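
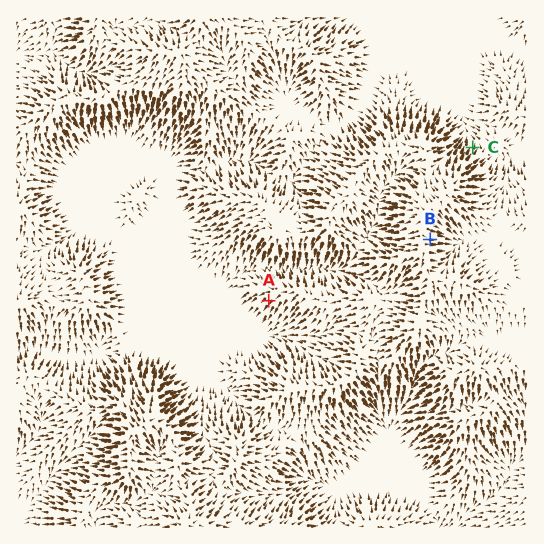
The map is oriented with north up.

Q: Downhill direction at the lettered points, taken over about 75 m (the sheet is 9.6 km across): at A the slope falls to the SW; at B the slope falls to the E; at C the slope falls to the N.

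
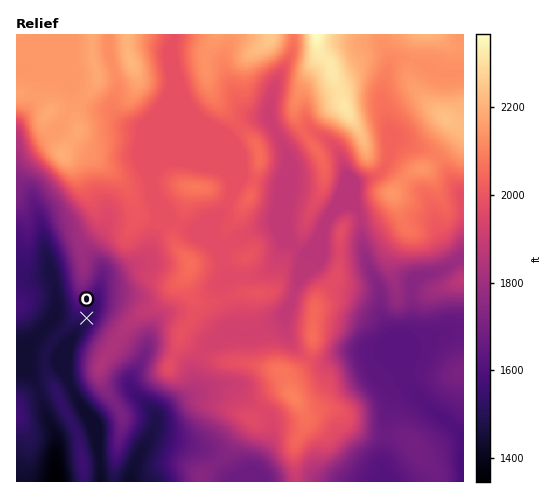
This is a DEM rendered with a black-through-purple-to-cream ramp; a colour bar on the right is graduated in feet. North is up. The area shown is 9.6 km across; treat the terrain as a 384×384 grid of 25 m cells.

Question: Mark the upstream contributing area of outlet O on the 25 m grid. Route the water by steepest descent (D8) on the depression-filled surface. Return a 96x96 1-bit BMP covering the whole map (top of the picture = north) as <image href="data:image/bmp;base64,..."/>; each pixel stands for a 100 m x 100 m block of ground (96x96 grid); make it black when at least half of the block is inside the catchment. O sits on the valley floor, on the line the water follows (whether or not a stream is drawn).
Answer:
<image width="96" height="96" href="data:image/bmp;base64,Qk2+BAAAAAAAAD4AAAAoAAAAYAAAAGAAAAABAAEAAAAAAIAEAAATCwAAEwsAAAIAAAAAAAAA////AAAAAAAAAAAAAAAAAAAAAAAAAAAAAAAAAAAAAAAAAAAAAAAAAAAAAAAAAAAAAAAAAAAAAAAAAAAAAAAAAAAAAAAAAAAAAAAAAAAAAAAAAAAAAAAAAAAAAAAAAAAAAAAAAAAAAAAAAAAAAAAAAAAAAAAAAAAAAAAAAAAAAAAAAAAAAAAAAAAAAAAAAAAAAAAAAAAAAAAAAAAAAAAAAAAAAAAAAAAAAAAAAAAAAAAAAAAAAAAAAAAAAAAAAAAAAAAAAAAAAAAAAAAAAAAAAAAAAAAAAAAAAAAAAAAAAAAAAAAAAAAAAAAAAAAAAAAAAAAAAAAAAAAAAAAAAAAAAAAAAAAAAAAAAAAAAAAAAAAAAAAAAAAAAAAAAAAAAAAAAAAAAAAAAAAAAAAAAAAAAAAAAAAAAAAAAAAAAAAAAAAAAAAAAAAAAAAAAAAAAAAAAAAAAAAAAAAAAAAAAAAAAAAAAAAAAAAAAAAAAAAAAAAAAAAAAAAAAAAAAAAAAAAAAAAAAAAAAAAAAAIAAAAAAAAAAAAAAAcAAAAAAAAAAAAAAA+AAAAAAAAAAAAAAR/AAAAAAAAAAAAAA//gAAAAAAAAAAAAA//4AAAAAAAAAAAAA//8AAAAAAAAAAAAA//+AAAAAAAAAAAAA///AAAAAAAAAAAAA///gAAAAAAAAAAAA///wAAAAAAAAAAAA///4AAAAAAAAAAAA///8AAAAAAAAAAAA///+AAAAAAAAAAAA///+AAAAAAAAAAAA///+AAAAAAAAAAAA///8AAAAAAAAAAAA///4AAAAAAAAAAAA///wAAAAAAAAAAAAf//wAAAAAAAAAAAAP//wAAAAAAAAAAAAH//gAAAAAAAAAAAAD//AAAAAAAAAAAAAD/8AAAAAAAAAAAAAD/wAAAAAAAAAAAAAH/AAAAAAAAAAAAAAH/AAAAAAAAAAAAAAP+AAAAAAAAAAAAAAP+AAAAAAAAAAAAAAf+AAAAAAAAAAAAAAf8AAAAAAAAAAAAAA/4AAAAAAAAAAAAAA/wAAAAAAAAAAAAAB/gAAAAAAAAAAAAAB/AAAAAAAAAAAAAAD+AAAAAAAAAAAAAAH8AAAAAAAAAAAAAAH4AAAAAAAAAAAAAAAAAAAAAAAAAAAAAAAAAAAAAAAAAAAAAAAAAAAAAAAAAAAAAAAAAAAAAAAAAAAAAAAAAAAAAAAAAAAAAAAAAAAAAAAAAAAAAAAAAAAAAAAAAAAAAAAAAAAAAAAAAAAAAAAAAAAAAAAAAAAAAAAAAAAAAAAAAAAAAAAAAAAAAAAAAAAAAAAAAAAAAAAAAAAAAAAAAAAAAAAAAAAAAAAAAAAAAAAAAAAAAAAAAAAAAAAAAAAAAAAAAAAAAAAAAAAAAAAAAAAAAAAAAAAAAAAAAAAAAAAAAAAAAAAAAAAAAAAAAAAAAAAAAAAAAAAAAAAAAAAAAAAAAAAAAAAAAAAAAAAAAAAAAAAAAAAAAAAAAAAAAAAAAAAAAAAAAAAAAAAAAAAAAAAAAAAAAAAAAAAAAAAAAAAAAAAAA="/>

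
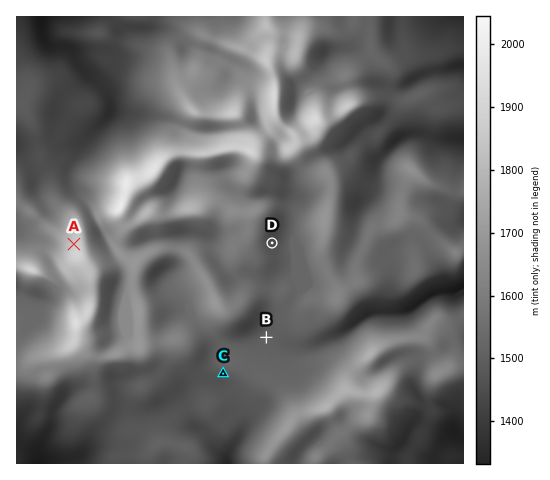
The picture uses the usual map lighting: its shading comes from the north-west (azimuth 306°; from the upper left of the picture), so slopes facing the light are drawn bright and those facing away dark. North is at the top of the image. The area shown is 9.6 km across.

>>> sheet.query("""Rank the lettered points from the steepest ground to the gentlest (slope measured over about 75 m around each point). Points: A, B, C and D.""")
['A', 'D', 'C', 'B']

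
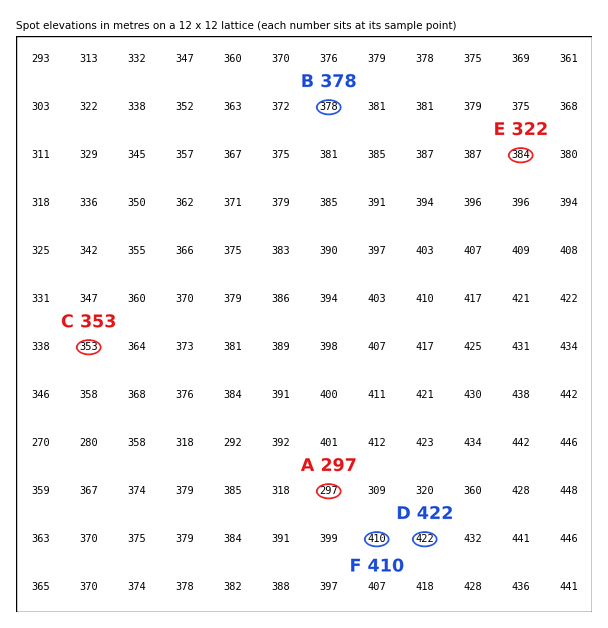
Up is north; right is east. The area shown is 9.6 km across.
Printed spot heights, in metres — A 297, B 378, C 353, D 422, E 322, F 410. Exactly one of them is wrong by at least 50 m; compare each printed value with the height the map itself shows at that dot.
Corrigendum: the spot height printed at E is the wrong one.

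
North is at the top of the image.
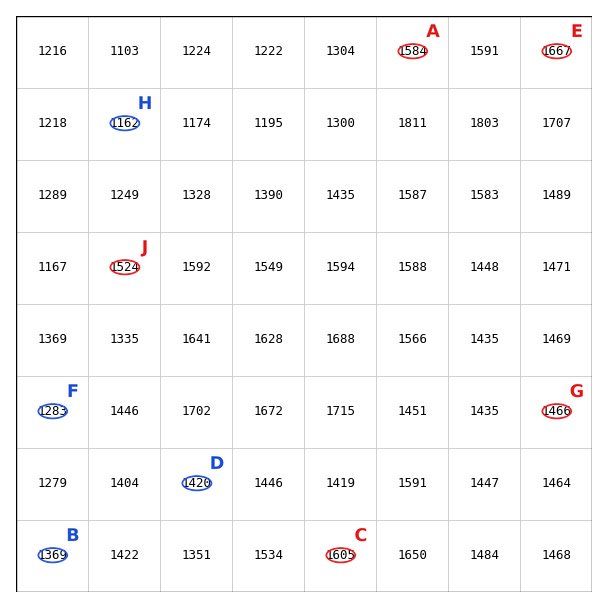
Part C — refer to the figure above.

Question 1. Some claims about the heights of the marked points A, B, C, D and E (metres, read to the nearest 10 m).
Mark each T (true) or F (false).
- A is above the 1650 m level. F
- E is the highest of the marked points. T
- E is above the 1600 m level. T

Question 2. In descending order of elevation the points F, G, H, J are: J G F H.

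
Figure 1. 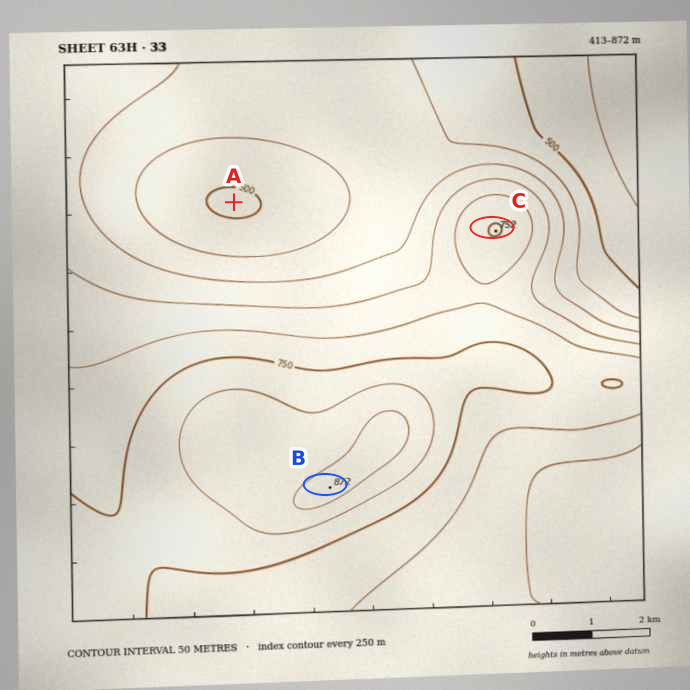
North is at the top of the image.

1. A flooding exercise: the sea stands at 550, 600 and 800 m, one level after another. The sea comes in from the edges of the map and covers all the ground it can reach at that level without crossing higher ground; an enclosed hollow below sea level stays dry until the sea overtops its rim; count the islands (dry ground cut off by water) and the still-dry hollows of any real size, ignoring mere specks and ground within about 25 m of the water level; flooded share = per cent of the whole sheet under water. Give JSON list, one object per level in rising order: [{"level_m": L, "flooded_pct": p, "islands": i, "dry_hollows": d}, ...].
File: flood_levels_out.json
[{"level_m": 550, "flooded_pct": 10, "islands": 0, "dry_hollows": 1}, {"level_m": 600, "flooded_pct": 32, "islands": 0, "dry_hollows": 0}, {"level_m": 800, "flooded_pct": 91, "islands": 1, "dry_hollows": 0}]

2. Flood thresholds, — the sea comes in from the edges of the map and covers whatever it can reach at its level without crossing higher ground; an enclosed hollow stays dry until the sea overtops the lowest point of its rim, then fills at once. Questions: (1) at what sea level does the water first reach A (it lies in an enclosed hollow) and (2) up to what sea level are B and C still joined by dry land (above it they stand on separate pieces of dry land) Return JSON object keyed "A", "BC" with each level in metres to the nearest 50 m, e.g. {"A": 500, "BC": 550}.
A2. {"A": 550, "BC": 700}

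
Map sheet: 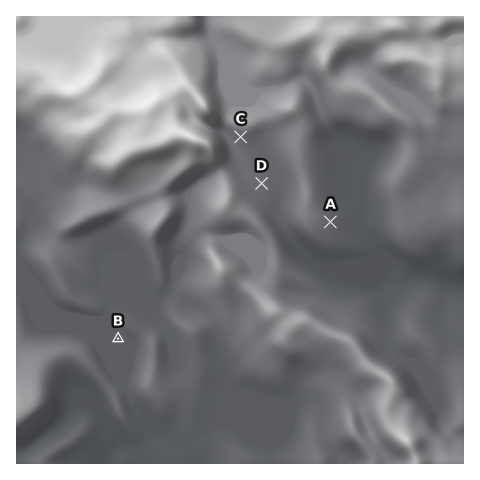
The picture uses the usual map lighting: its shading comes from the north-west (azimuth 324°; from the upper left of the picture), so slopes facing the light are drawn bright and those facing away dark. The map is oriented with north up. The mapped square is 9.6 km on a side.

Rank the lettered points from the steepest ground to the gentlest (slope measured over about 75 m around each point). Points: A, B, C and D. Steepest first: C A D B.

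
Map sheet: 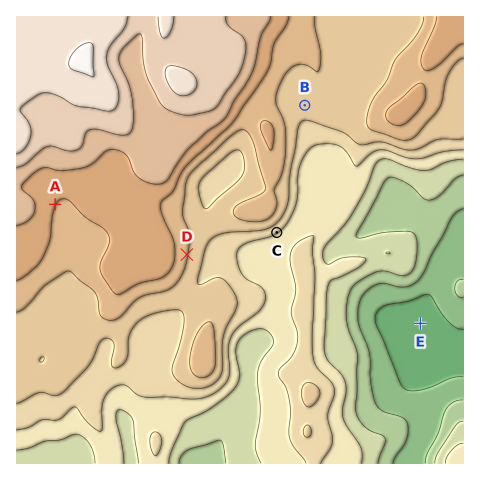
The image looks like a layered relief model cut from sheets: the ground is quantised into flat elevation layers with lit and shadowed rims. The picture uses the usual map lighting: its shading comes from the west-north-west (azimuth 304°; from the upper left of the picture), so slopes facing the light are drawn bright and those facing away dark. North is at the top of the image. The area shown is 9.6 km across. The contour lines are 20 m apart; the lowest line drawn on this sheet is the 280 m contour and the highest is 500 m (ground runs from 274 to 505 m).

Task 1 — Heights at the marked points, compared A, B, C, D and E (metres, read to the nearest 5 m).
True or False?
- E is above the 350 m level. False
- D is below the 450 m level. True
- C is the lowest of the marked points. False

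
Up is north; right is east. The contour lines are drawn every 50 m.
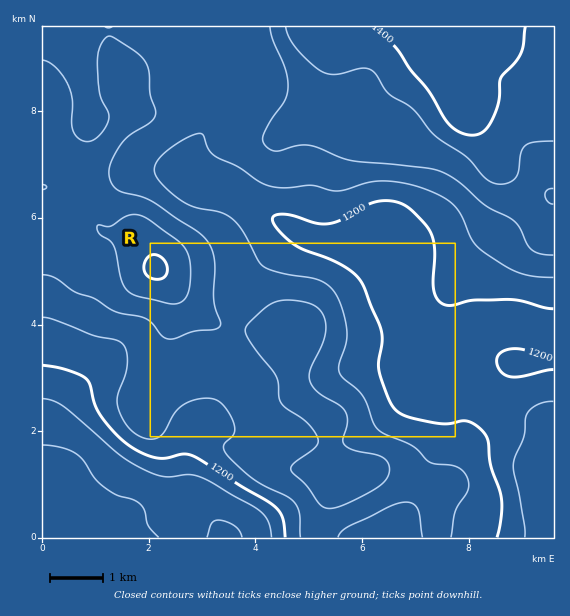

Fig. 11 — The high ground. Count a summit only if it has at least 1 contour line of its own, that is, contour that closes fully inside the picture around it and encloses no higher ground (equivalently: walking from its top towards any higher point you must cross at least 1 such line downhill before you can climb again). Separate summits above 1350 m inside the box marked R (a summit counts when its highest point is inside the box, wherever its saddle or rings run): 1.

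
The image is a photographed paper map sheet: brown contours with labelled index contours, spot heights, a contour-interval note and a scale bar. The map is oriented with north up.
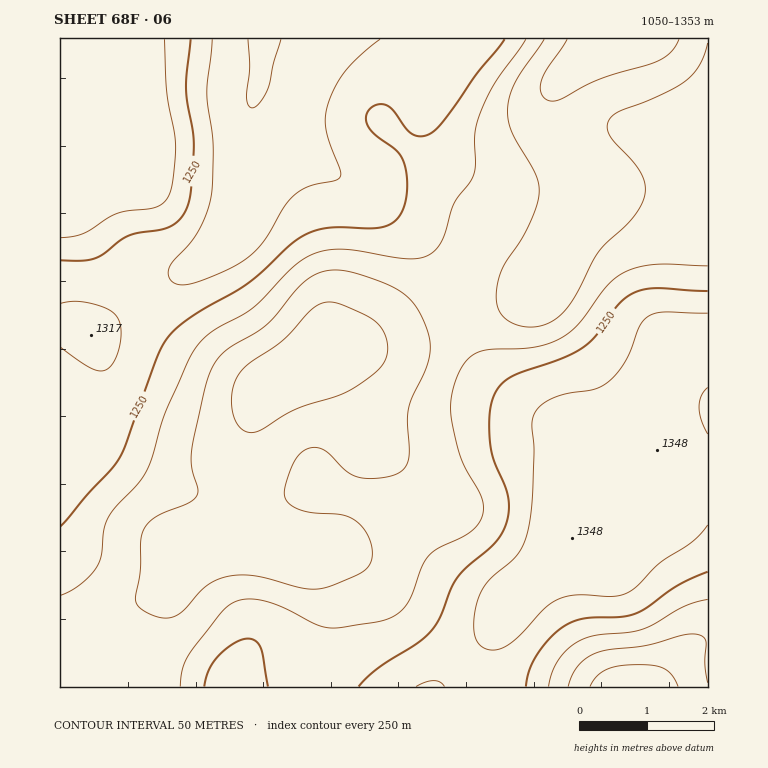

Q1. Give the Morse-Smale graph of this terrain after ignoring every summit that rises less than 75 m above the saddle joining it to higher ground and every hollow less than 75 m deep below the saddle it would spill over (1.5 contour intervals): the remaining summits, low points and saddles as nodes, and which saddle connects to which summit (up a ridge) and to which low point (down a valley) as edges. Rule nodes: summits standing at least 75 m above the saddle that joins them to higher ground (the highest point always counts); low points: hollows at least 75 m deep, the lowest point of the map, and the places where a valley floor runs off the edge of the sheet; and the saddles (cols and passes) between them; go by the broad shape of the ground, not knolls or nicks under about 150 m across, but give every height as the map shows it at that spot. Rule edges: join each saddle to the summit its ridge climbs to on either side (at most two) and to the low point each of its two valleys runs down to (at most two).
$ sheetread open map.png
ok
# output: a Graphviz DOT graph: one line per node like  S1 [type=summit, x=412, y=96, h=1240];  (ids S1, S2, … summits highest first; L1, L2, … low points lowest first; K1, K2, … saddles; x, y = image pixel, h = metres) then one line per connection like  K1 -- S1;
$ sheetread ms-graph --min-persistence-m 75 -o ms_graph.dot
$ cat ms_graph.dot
graph terrain {
  S1 [type=summit, x=263, y=43, h=1353];
  S2 [type=summit, x=655, y=450, h=1348];
  L1 [type=low, x=618, y=39, h=1050];
  L2 [type=low, x=632, y=687, h=1059];
  L3 [type=low, x=316, y=357, h=1067];
  L4 [type=low, x=125, y=100, h=1150];
  K1 [type=saddle, x=463, y=661, h=1290];
  K2 [type=saddle, x=140, y=296, h=1287];
  K3 [type=saddle, x=459, y=318, h=1176];
  K1 -- S2;
  K1 -- L2;
  K1 -- L3;
  K2 -- S1;
  K2 -- L3;
  K2 -- L4;
  K3 -- S1;
  K3 -- S2;
  K3 -- L1;
  K3 -- L3;
}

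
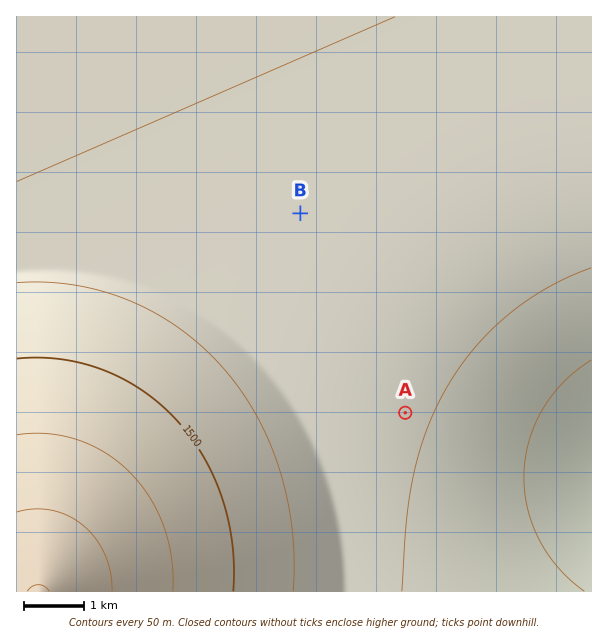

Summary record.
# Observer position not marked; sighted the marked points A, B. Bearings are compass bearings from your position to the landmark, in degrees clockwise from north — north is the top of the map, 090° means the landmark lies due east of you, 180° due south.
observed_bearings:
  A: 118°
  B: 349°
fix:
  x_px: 331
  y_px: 373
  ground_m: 1420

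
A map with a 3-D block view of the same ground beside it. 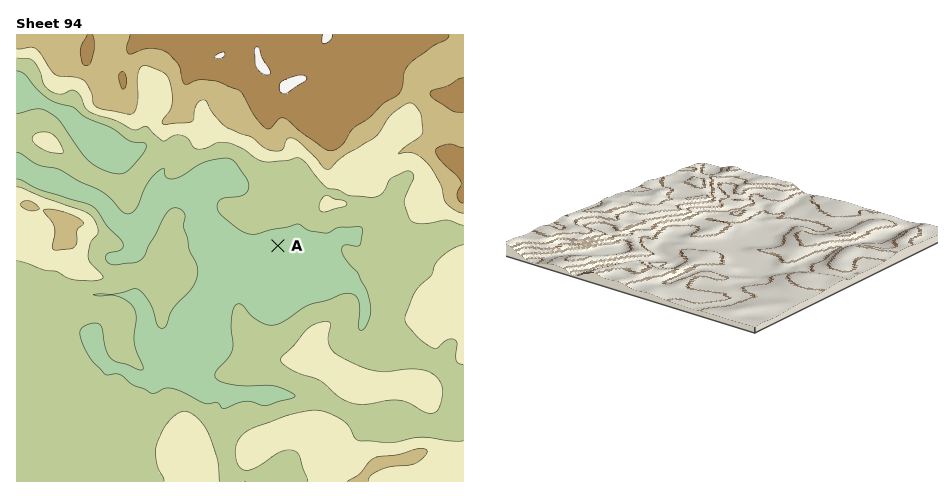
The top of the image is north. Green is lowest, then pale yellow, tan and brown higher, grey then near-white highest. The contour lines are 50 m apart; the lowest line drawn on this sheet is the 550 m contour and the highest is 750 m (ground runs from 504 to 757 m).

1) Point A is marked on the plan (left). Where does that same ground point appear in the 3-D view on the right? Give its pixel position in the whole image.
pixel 738 234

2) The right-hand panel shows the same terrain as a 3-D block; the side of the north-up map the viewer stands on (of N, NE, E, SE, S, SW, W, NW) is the SW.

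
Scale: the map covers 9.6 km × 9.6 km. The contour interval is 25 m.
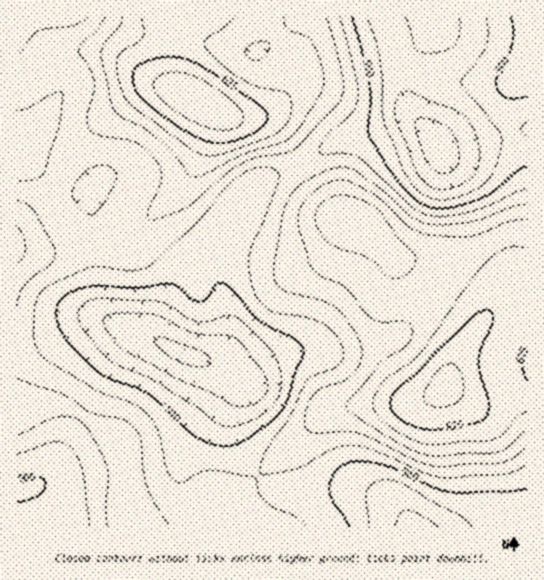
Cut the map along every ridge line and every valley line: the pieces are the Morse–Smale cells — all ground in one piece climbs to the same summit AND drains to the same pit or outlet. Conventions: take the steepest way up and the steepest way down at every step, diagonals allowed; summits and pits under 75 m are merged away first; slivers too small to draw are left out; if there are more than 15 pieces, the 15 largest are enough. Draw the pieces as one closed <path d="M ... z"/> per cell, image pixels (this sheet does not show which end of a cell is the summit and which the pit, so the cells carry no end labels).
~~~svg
<path d="M166 16l-150 1 0 392 26-5 21 1 18 8 38 26 6 24 4 47 6 18 56-1 30-18 5 2 1-6 30-28-12-18-12-29 0-19 7-20 0-9-17-13-18-8 9-2 7-8 6-12 1-9-3-25-10-32 0-15 4-15 12-25 20-28 12-10 34-14-12-27-14-16-10-4-19 0-17-4-46-24-8-9-6-33z"/><path d="M298 167l-29 10-18 13-20 28-12 25-4 15 0 15 10 32 3 25-1 9-6 12-7 8-9 2 18 8 17 13 0 9-7 20 0 19 12 29 13 17 59-56 14-11 24-4 62-2 12-4 13-8 5-5 5-19 7-13 16-24-2-7-11-11-39-27-54-54-36-18-25-28z"/><path d="M527 16l-360 0-2 7 2 43 4 16 8 9 30 16 24 10 28 2 10 4 14 16 13 26 43-25 34-8 30-12 9 0 5 3 12 11 10 15 6 0 81-20z"/><path d="M414 120l-9 0-30 12-34 8-44 26 11 19 25 28 36 18 54 54 39 27 11 11 2 7-18 27-10 29 11 9 15 6 21 0 21-9 13-10 0-252-73 18-14 1-10-15z"/><path d="M527 383l-12 9-26 11-20-3-23-13-12 9-17 7-62 2-24 4-14 11-58 57 14 11 16 4 65-3 23 6 17 8 9 8 10 17 62 0 26-11 26-1z"/><path d="M57 404l-24 1-17 5 0 117 118 1-6-26-1-29-7-32-46-32z"/><path d="M258 476l-13 11-20 20 2 4 16 17 169-1-9-16-9-8-17-8-23-6-65 3-16-4z"/><path d="M223 509l-35 18 55 0z"/><path d="M527 516l-26 1-25 10 51 1z"/>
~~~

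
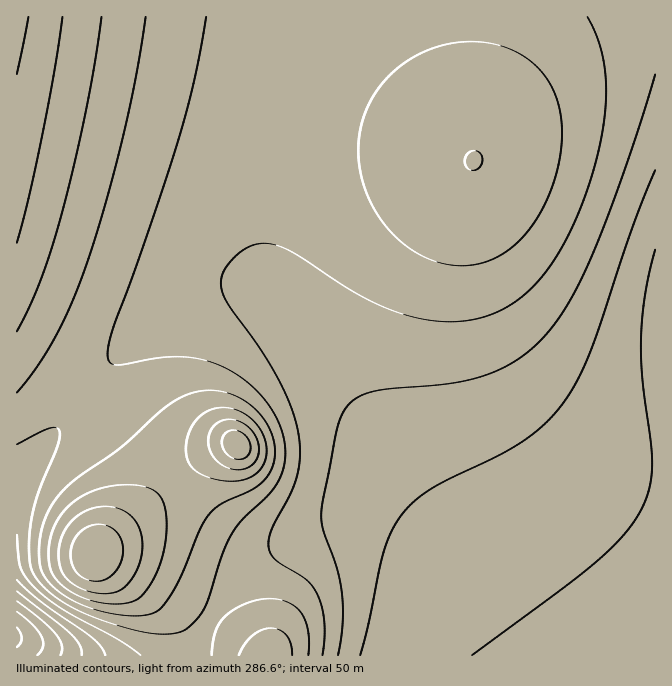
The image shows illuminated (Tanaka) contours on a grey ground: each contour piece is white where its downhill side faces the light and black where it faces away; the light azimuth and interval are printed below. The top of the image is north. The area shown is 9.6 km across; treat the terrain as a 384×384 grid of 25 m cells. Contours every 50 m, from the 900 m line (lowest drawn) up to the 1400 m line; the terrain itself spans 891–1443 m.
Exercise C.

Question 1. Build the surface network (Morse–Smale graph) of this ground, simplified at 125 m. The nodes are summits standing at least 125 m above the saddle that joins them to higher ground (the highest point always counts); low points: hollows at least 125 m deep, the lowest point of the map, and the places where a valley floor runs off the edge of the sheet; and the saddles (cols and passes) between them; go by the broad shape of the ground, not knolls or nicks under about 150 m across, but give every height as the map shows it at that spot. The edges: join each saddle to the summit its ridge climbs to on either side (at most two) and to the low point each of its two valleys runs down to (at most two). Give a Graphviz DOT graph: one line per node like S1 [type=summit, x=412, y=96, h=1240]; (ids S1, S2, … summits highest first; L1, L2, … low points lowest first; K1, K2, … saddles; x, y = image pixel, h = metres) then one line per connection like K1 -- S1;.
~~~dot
graph terrain {
  S1 [type=summit, x=95, y=554, h=1443];
  S2 [type=summit, x=237, y=445, h=1437];
  S3 [type=summit, x=17, y=17, h=1422];
  L1 [type=low, x=17, y=637, h=891];
  L2 [type=low, x=654, y=655, h=974];
  K1 [type=saddle, x=175, y=477, h=1291];
  K2 [type=saddle, x=85, y=395, h=1204];
  K3 [type=saddle, x=212, y=617, h=1196];
  K1 -- S1;
  K1 -- S2;
  K1 -- L2;
  K2 -- S1;
  K2 -- S3;
  K2 -- L1;
  K2 -- L2;
  K3 -- S1;
  K3 -- L1;
  K3 -- L2;
}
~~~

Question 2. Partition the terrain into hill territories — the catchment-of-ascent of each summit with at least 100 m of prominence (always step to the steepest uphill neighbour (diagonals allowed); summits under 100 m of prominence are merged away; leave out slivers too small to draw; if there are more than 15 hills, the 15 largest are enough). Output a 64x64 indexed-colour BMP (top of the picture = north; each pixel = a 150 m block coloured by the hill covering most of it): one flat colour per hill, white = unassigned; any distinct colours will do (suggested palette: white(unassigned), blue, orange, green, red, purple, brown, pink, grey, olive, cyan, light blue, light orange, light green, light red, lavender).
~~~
<image width="64" height="64" href="data:image/bmp;base64,Qk12CAAAAAAAAHYAAAAoAAAAQAAAAEAAAAABAAQAAAAAAAAIAAATCwAAEwsAABAAAAAAAAAA////ALR3HwAOf/8ALKAsACgn1gC9Z5QAS1aMAMJ34wB/f38AIr28AM++FwDox64AeLv/AIrfmACWmP8A1bDFABERERERERERERERERERERERERERERERETMzERERERERERERERERERERERERERERERERERERERETMzERERERERERERERERERERERERERERERERERERERERMzERERERERERERERERERERERERERERERERERERERERMzMRERERERERERERERERERERERERERERERERERERERMzMRERERERERERERERERERERERERERERERERERERERMzMREREREREREREREREREREREREREREREREREREREREzMxEREREREREREREREREREREREREREREREREREREREzMxEREREREREREREREREREREREREREREREREREREREzMxEREREREREREREREREREREREREREREREREREREREzMxEREREREREREREREREREREREREREREREREREREREzMzEREREREREREREREREREREREREREREzMREREREREzMzERERERERERERERERERERERERERERMzMzMxERERMzMzERERERERERERERERERERERERERETMzMzMzMzMzMzMzMRERERERERERERERERERERERERETMzMzMzMzMzMzMzMRERERERERERERERERERERERERETMzMzMzMzMzMzMzMRERERERERERERERERERERERERETMzMzMzMzMzMzMzMRERERERERERERERERERERERERETMzMzMzMzMzMzMzMxERERERERERERERERERERERERETMzMzMzMzMzMzMzMxERERERERERERERERIRERERERETMzMzMzMzMzMzMzMxEREREREREREREREREiERERERERMzMzMzMzMzMzMzMxERERERERERERERERESIhERERERMzMzMzMzMzMzMzMzERERERERERERERERERIiIRERERMzMzMzMzMzMzMzMzEREREREREREREREREREiIiERERMzMzMzMzMzMzMzMzERERERERERERERERERESIiIhERMzMzMzMzMzMzMzMzERERERERERERERERERERIiIiERMzMzMzMzMzMzMzMzMREREREREREREREREREREiIiIhMzMzMzMzMzMzMzMzMRERERERERERERERERERESIiIiIzMzMzMzMzMzMzMzMRERERERERERERERERERERIiIiIiMzMzMzMzMzMzMzMREREREREREREREREREREREiIiIiIjMzMzMzMzMzMzMRERERERERERERERERERERESIiIiIiIzMzMzMzMzMzMxERERERERERERERERERERERIiIiIiIiMzMzMzMzMzMxEREREREREREREREREREREREiIiIiIiIjMzMzMzMzMxERERERERERERERERERERERESIiIiIiIiIzMzMzMzMzERERERERERERERERERERERERIiIiIiIiIiMzMzMzMzEREREREREREREREREREREREREiIiIiIiIiIiMzMzMzERERERERERERERERERERERERESIiIiIiIiIiIiMzMyERERERERERERERERERERERERERIiIiIiIiIiIiIiIiIREREREREREREREREREREREREREiIiIiIiIiIiIiIiIhERERERERERERERERERERERERESIiIiIiIiIiIiIiIiERERERERERERERERERERERERERIiIiIiIiIiIiIiIiIREREREREREREREREREREREREREiIiIiIiIiIiIiIiIRERERERERERERERERERERERERESIiIiIiIiIiIiIiIhERERERERERERERERERERERERERIiIiIiIiIiIiIiIiEREREREREREREREREREREREREREiIiIiIiIiIiIiIiIRERERERERERERERERERERERERESIiIiIiIiIiIiIiIhERERERERERERERERERERERERERIiIiIiIiIiIiIiIiEREREREREREREREREREREREREREiIiIiIiIiIiIiIiIhERERERERERERERERERERERERESIiIiIiIiIiIiIiIiERERERERERERERERERERERERERIiIiIiIiIiIiIiIiIREREREREREREREREREREREREREiIiIiIiIiIiIiIiIhERERERERERERERERERERERERESIiIiIiIiIiIiIiIiERERERERERERERERERERERERERIiIiIiIiIiIiIiIiIREREREREREREREREREREREREREiIiIiIiIiIiIiIiIhERERERERERERERERERERERERESIiIiIiIiIiIiIiIiIRERERERERERERERERERERERERIiIiIiIiIiIiIiIiIhEREREREREREREREREREREREREiIiIiIiIiIiIiIiIiERERERERERERERERERERERERESIiIiIiIiIiIiIiIiIRERERERERERERERERERERERERIiIiIiIiIiIiIiIiIiEREREREREREREREREREREREREiIiIiIiIiIiIiIiIiIRERERERERERERERERERERERESIiIiIiIiIiIiIiIiIhERERERERERERERERERERERERIiIiIiIiIiIiIiIiIiIREREREREREREREREREREREREiIiIiIiIiIiIiIiIiIhERERERERERERERERERERERESIiIiIiIiIiIiIiIiIiIRERERERERERERERERERERER"/>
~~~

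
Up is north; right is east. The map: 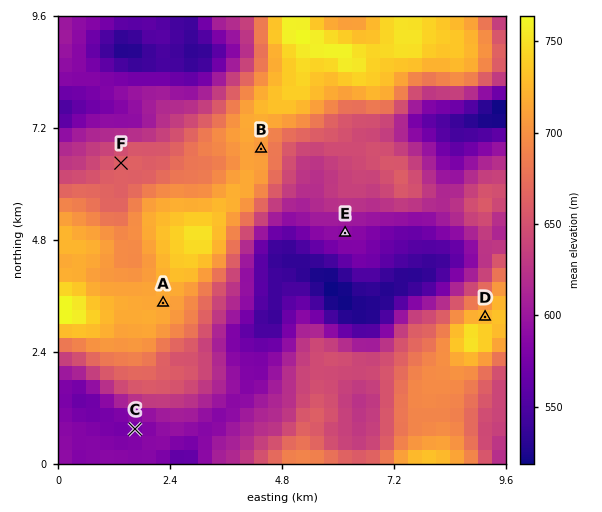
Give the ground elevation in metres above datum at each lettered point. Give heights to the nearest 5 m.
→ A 715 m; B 710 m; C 575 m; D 725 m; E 590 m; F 665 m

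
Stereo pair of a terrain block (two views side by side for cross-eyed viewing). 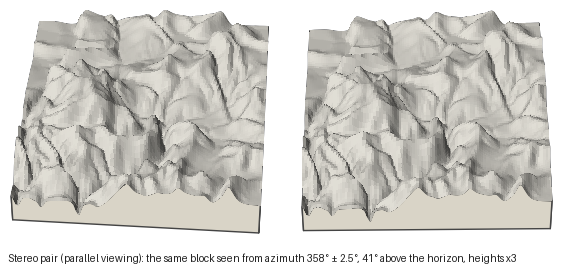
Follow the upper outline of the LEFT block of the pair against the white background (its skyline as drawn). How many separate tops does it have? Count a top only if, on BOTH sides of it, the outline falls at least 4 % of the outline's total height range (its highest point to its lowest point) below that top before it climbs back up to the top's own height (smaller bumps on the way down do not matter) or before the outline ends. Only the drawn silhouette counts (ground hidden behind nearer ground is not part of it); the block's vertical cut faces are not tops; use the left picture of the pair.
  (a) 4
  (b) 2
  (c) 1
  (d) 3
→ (b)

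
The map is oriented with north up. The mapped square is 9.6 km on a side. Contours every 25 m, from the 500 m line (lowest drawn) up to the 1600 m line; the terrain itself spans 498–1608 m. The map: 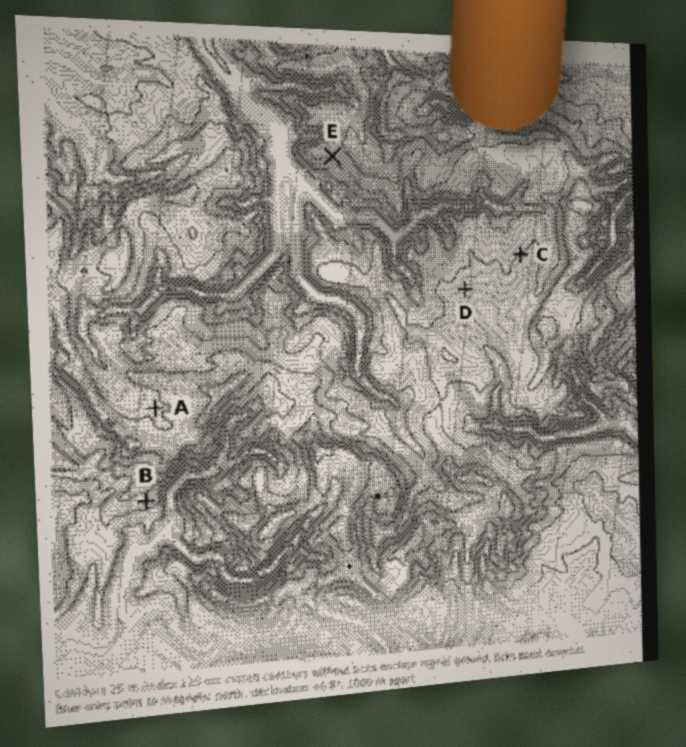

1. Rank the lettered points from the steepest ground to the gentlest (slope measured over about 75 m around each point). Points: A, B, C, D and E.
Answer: B E C D A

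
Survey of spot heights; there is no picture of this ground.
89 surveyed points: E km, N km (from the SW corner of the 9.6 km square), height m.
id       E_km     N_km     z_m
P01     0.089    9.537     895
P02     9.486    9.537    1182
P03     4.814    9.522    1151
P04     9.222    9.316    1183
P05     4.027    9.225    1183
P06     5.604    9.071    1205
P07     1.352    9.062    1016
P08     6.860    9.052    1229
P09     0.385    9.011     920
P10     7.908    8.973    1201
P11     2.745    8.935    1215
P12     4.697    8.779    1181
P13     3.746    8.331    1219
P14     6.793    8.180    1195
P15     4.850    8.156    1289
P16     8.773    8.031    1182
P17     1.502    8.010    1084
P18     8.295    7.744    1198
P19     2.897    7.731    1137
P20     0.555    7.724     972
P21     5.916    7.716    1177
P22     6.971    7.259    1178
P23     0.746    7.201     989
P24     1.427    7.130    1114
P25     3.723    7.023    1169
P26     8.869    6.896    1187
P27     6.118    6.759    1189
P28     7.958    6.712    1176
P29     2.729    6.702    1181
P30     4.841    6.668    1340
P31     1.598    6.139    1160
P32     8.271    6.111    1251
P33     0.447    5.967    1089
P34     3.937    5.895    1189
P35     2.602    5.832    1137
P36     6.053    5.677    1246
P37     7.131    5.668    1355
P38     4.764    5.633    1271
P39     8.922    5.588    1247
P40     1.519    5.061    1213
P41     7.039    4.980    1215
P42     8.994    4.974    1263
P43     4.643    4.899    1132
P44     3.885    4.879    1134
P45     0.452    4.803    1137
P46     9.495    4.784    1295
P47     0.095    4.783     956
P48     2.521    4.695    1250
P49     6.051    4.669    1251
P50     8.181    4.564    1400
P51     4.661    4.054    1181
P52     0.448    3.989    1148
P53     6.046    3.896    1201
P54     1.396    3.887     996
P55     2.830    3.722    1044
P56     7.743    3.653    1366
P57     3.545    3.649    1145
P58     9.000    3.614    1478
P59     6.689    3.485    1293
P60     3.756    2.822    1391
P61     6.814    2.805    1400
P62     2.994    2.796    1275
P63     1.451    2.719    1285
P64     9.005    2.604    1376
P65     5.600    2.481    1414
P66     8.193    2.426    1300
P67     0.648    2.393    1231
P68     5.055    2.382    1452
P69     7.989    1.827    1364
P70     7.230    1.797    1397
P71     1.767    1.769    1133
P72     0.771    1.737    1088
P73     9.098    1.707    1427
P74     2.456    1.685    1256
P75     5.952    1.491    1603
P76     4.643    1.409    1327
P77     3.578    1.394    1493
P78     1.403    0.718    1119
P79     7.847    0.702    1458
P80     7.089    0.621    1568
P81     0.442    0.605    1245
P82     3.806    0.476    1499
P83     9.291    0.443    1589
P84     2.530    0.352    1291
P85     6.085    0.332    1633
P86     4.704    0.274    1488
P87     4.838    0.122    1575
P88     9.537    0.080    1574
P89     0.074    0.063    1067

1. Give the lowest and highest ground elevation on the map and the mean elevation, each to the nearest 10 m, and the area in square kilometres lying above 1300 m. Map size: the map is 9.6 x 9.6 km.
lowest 880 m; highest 1640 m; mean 1250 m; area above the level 27.3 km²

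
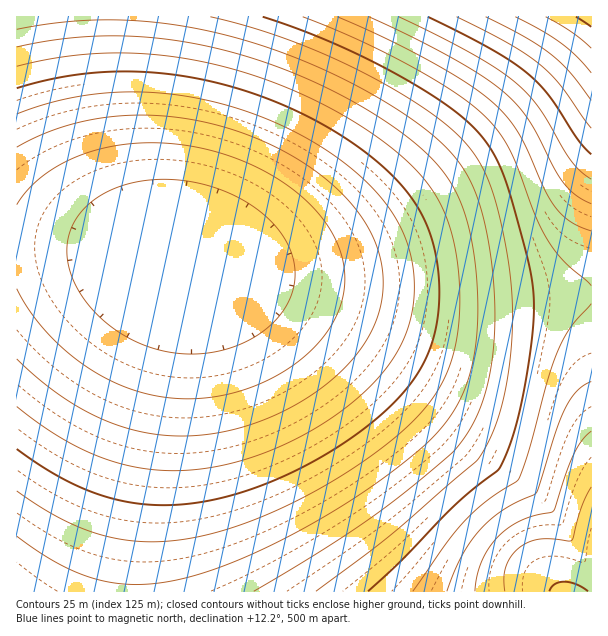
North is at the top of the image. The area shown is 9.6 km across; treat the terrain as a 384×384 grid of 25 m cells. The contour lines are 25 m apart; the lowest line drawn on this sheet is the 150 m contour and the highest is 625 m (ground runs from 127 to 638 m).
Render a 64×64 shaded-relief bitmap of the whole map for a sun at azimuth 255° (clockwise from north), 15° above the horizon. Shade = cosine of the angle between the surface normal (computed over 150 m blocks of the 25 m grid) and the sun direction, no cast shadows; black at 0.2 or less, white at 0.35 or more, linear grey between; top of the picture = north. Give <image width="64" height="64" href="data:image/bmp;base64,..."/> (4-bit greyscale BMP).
<image width="64" height="64" href="data:image/bmp;base64,Qk12CAAAAAAAAHYAAAAoAAAAQAAAAEAAAAABAAQAAAAAAAAIAAATCwAAEwsAABAAAAAAAAAAAAAAABEREQAiIiIAMzMzAERERABVVVUAZmZmAHd3dwCIiIgAmZmZAKqqqgC7u7sAzMzMAN3d3QDu7u4A////ADRERERFVVVVZmZmZnd3d3d3iIiIiImZqqu7uqqYh2VEM0RERERVVVVWZmZmd3d3d3d4iIiIiZmqu7u6qZh2ZUQzNERERFVVVVZmZmZnd3d3d3iIiIiJmaq7u7qph3ZURTMzRERERVVVVWZmZmd3d3d3eIiIiImZqru7uqmHZVRXMzNEREREVVVVVmZmZnd3d3d3iIiIiZmqu7u6mHZlRHkzMzRERERVVVVWZmZmd3d3d3eIiIiJmaq7u6qYdlRGmjMzM0REREVVVVVmZmZnd3d3d4iIiImZqqu6qph2VFiqMzMzRERERVVVVWZmZmd3d3d3iIiIiZmaqqqpmHZVeqozMzM0REREVVVVVmZmZnd3d3d4iIiImZqqqpmIdlabqjMzMzRERERVVVVWZmZmd3d3d3iIiIiZmZqpmYd2ebuqMzMzM0REREVVVVZmZmZ3d3d3eIiIiJmZmZmYh3ebu6ozMzMzRERERVVVVWZmZnd3d3d4iIiIiZmZmZiIiru7qTMzMzM0REREVVVVZmZmd3d3d3iIiIiJmZmZmIm7y7upMzMzMzRERERVVVVmZmZnd3d3eIiIiIiZmZmZq8zMuqkzMzMzNERERFVVVWZmZmd3d3eIiIiIiImZmau7zMy6mTMzMzMzREREVVVVZmZmZ3d3d4iIiIiImZmqq7zMzLqZMzMzMzNERERVVVVmZmZnd3d3iIiIiImZmqq7zMzLupgjMzMzM0REREVVVVZmZmd3d3eIiIiImZmaq7vMzMu6mCMzMzMzRERERVVVVmZmZ3d3eIiIiIiZmaqrvMzMy6qIIzMzMzNERERFVVVWZmZ3d3d4iIiIiZmZqrvMzMzLqYgjMzMzM0REREVVVWZmZnd3d3iIiIiZmZqqu8zN3MuphyMzMzMzRERERVVVZmZmd3d3iIiIiJmZqqu8zN3cy6mHIzMzMzNERERFVVVmZmZ3d3eIiIiJmZmqq7zN3dzLqYczMzMzM0RERFVVVWZmZnd3eIiIiJmZmqq7zN3d3LqYdzMzMzMzREREVVVVZmZnd3d4iIiImZmaq7vM3d3cuph3MzMzMzNERERVVVVmZmd3d3iIiImZmaqrvM3d3dy6mHczMzMzM0RERFVVVmZmZ3d3iIiImZmZqru8zd3d3LqYdzMzMzM0REREVVVWZmZ3d3eIiIiZmZqqu8zd3t3Muph2MzMzMzREREVVVVZmZnd3eIiIiZmZqqq7zN3u3cy5iHYzMzMzRERERVVVZmZnd3d4iIiZmZmqq7zN3u7ty6mHdjMzMzNERERVVVVmZmd3d4iIiJmZmqqrvM3e7u3LqYd3MzMzNERERFVVVmZmZ3d3iIiJmZmaqru83e7u7cuph3czMzM0REREVVVWZmZ3d3iIiJmZmaqqu8zd7u7ty6mHdzMzM0REREVVVWZmZnd3eIiImZmaqqu7zN3u7u3LqYd3MzM0REREVVVVZmZnd3eIiImZmZqqq7vM3u7u7cupiHczM0RERERVVVZmZnd3eIiImZmZqqqrvM3e7u7ty6mIdzM0RERERVVVVmZmd3d4iIiZmZqqqru8zd7u/u3cupiHM0RERERVVVVmZmd3d4iIiZmZmqqqu7zN3u7+7ty6mIg0RERERFVVVWZmZ3d4iIiZmZmqqqu7zM3e7//u3LqZiERERERFVVVWZmZ3d3iIiJmZmqqqu7vMzd7v/+7cu6mYRERERFVVVWZmZ3d3iIiJmZmqqqq7u8zN3u//7t3LqplERERFVVVWZmZnd3iIiJmZmqqqq7u7zN3e7//+7cu6mURERFVVVVZmZnd3eIiImZmaqqq7u7zM3d7v//7t3LuqRERFVVVVZmZnd3eIiImZmaqqq7u7vMzd3u7//+7cy6pERFVVVVZmZnd3eIiImZmaqqqru7vMzN3e7v//7t3Lu0RFVVVVZmZmd3d4iImZmaqqqru7u8zM3d7u///+7dy7RFVVVVZmZmd3d4iIiZmZqqqru7u8zMzd3u7v//7u3MxVVVVVZmZmd3d4iIiZmZqqqru7u8zMzN3d7u///+7dzFVVVVZmZmd3d4iIiZmZqqqru7u8zMzM3d3u7v//7u3cVVVVZmZmd3d3iIiZmZqqqru7u7zMzM3d3e7u///+7t1VVVZmZmZ3d3iIiJmZqqqqu7u7zMzMzd3d7u7v///u7VVVZmZmZ3d3iIiJmZmqqqu7u7zMzMzd3d3e7u7//+7uVVZmZmZ3d3iIiJmZmqqqu7u7zMzMzN3d3d7u7u///u5VZmZmZ3d3iIiJmZmqqqu7u7zMzMzN3d3d3e7u7//+7lZmZmZ3d3eIiJmZmqqqu7u7zMzMzN3d3d3d7u7u//7uZmZmZ3d3eIiImZmaqqq7u7zMzMzN3d3d3d3e7u7u7u5mZmZ3d3eIiImZmaqqq7u7zMzMzN3d3d3d3d7u7u7u7mZmZnd3eIiImZmaqqq7u7vMzMzN3d3d3d3d3e7u7u7uZmZnd3eIiImZmaqqq7u7vMzMzN3d3d3d3d3d3e7u7u5mZnd3d4iIiZmZqqqru7vMzMzN3d3d3d3d3d3d3d7u7mZnd3d4iIiZmZqqqru7vMzMzM3d3d3d3d3d3d3d3d3dZnd3d4iIiZmZqqqru7u8zMzM3d3d3d3d3d3d3d3d3d1md3d4iIiJmZmqqqu7u8zMzM3d3d3d3d3d3d3d3d3d3Wd3d3iIiJmZmqqqu7u7zMzMzd3d3d3d3d3d3d3d3d3d"/>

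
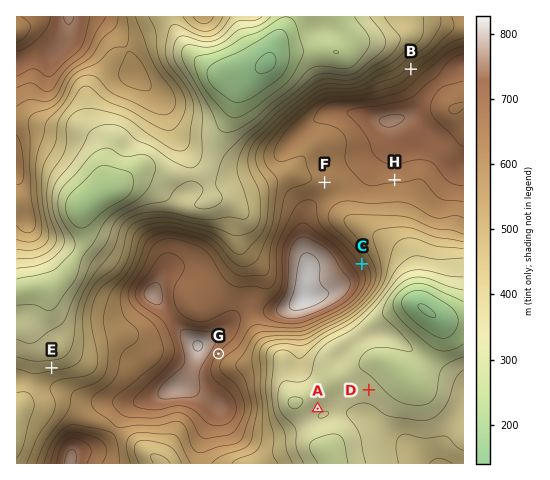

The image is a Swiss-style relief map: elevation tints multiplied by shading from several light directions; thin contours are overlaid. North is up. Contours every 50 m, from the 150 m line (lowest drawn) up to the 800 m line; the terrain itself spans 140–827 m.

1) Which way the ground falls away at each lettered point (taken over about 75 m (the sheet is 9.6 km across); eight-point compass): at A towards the NW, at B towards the NW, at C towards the NE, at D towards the NE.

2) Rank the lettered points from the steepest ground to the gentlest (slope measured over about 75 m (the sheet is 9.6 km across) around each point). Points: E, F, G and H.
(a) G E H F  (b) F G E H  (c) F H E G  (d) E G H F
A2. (a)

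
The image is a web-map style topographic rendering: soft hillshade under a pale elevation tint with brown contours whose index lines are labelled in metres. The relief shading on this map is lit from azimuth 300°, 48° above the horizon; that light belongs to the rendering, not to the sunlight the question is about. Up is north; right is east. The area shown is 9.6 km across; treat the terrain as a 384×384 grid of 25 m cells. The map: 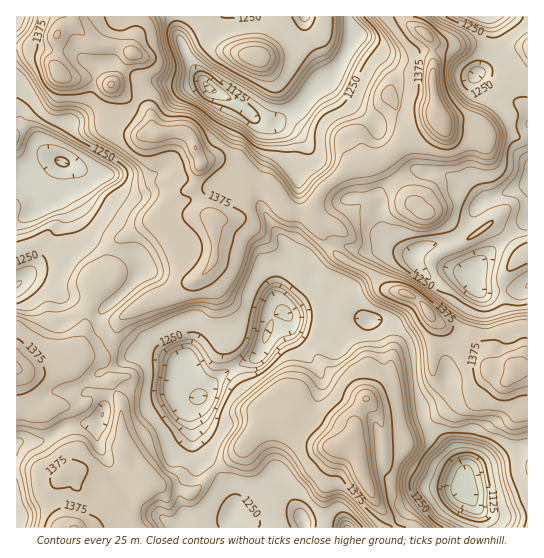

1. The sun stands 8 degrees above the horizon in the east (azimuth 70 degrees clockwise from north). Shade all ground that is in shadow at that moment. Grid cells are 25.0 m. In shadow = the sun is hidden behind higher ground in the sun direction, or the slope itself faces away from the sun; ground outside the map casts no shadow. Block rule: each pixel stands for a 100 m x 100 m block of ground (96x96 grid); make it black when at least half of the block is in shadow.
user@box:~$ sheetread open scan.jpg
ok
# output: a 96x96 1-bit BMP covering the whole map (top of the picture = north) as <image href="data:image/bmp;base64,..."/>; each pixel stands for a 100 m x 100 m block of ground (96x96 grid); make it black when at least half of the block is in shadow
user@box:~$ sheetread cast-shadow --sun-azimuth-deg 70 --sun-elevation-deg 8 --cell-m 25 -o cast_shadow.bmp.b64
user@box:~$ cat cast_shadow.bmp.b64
<image width="96" height="96" href="data:image/bmp;base64,Qk2+BAAAAAAAAD4AAAAoAAAAYAAAAGAAAAABAAEAAAAAAIAEAAATCwAAEwsAAAIAAAAAAAAA////AAAAAAD+AAAAAAAP//AAAP74AAAAAAAf//AAA/74AAAAAAAf//gAD//4AAAQAAAf//AAH/74AAAQAAA//+AAP/7wAAAAAAA//+AAf/7wAAAAAAB//8AAf/zwAAAAAAD//8AA//zgAAAAAAH//4AAf/jgAAAAAAP/f4AAf/jgAAAAAMP+fwAAf/ngAAAAB8P//wAAf/nAAAAAH8H/9gAAf/gAAEAAH4D/4AAAf/AAAMAAH4D/wAAAf/AAAcAAD4AjwAAAf+AAAcAAD8ABwAAAf8AgAeAAH8AAQAAAE/hgAeAAf+AA4AAAAfgAAeAAf/AAcAABwvgAAeAAf/AAMAAHhngAAeAAf/AAAAAPABAAAOAAf+AAAAAPAAAAAOAAPmAADwAfAAAAAAAAPxAABwAeAAAAAAAAHwgAAwA+AeAAAAAADwAAMAA8AeAAAAAABwAAMAA8F4AAAAAAMAAAAAB8PwAAAAAA+AAAAAB8NwAAAAAB+AcAAAB8JgAAAAAD+AeAAAB8AAAAAAAD+AOAAAB8AAAAAAAB8AHAAAB8AAAAAAAA8ACAAAD4AAAAAAAAAAAcAD/4AAAAAAAAAAB+AH/4AAAAAAAAAAB+AP/8AAAAAAAAAAB+AP/8AAAAAAAAAAD/B//4AAAAAAAAMAD/D//4AAAAAAAAeAH+D//wAAAAAAAAEAH+D//gAAAAAAAAAAH8D/+AAcAAMAAAAAH4D/gAA8AAMAAAAADwH+AAB8AAMAAwAAAAf+AAB8AAMAD4AAAB/8AAA+AAAAH4AAAD/wAIA+AAAAH4AAAH/AAIAeAAAAH4AAAH8AAAAPAAAAPwAAAP4AAAAHAAAAPwEAA/wAAAAAAAAAPgMAA/gAAAAAAAAAPAMAB/gAAAAAAAAAOAMAB/AAHgAAAAAAcAAAD+AAfwAAAAAAcAAAHgAAfwAAAAAAIAAAPAAA/AAAAAAAAAAAOAAA8AAAAAAAAAAAMAAA8AAAAAAwDAAAAAAAYAAAAABQfAAAAGAAAAAAAAP5/AAAAHAAAAAAAA//+AAAADgAAAAAAD//+BgAABAAAAAAAP//+HwAAB4AAAAAAP//8HwAAB8AAAAgAf//8PwAAB+AACBwA///4PwAAB+AACBwA///4PgAAD+AAAAAA///4HgAAD8AA/AAA///4AAAAD8AD/gAAf/x4AAAAH8A//AAA//gYAAAAfMB/+AAAe/gAAAAAPAB/+AAD4/gAAAAAHAA/8AAD+/gEAAAwDgAf8AAD/fAAAAPwBgeH8AAD/EAAAA/+AA/H8AAD+D8AAH/+ACfH8AAD/D8AAf/8APfH8AAD/h4AA//4APvH8AAD/AYAB//wAPnH8AAD+AAAB//wAHzn8AQD+AAAB//wAPwD8A4D+AAAB//gAP4B8AYH8AHgB/+AAH/88AAfYADgB/8AAH/+YAA/8AAAD9wAAD//4AA/+AAAD4AAAD//8AAf+AAADwAAAD//4AAH+AAAHwAAAD//wAAD+AAADgAAAD//gAAD+AAADAAAAB/yAAAB+AAAAAAADA/gAAAA="/>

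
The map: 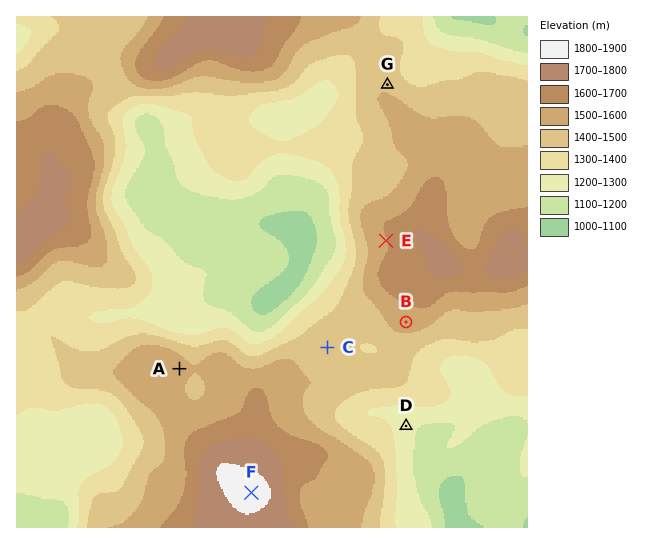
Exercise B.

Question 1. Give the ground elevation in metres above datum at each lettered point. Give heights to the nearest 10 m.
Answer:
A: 1550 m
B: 1550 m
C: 1420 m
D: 1240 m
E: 1600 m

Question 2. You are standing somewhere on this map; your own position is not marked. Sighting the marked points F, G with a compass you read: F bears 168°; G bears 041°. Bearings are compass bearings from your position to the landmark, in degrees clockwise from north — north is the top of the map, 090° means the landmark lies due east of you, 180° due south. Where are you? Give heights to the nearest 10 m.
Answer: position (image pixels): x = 208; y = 291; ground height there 1190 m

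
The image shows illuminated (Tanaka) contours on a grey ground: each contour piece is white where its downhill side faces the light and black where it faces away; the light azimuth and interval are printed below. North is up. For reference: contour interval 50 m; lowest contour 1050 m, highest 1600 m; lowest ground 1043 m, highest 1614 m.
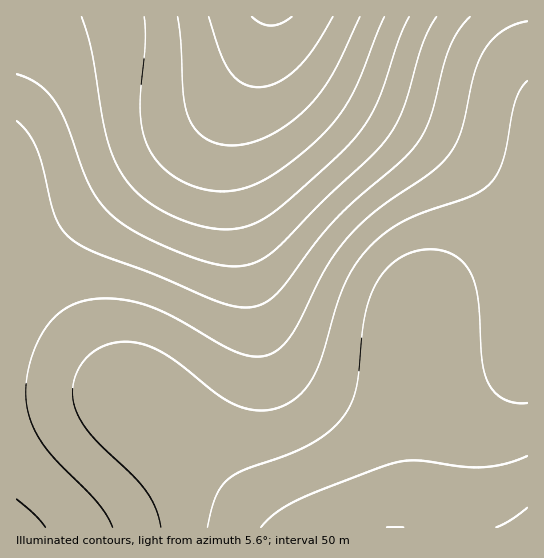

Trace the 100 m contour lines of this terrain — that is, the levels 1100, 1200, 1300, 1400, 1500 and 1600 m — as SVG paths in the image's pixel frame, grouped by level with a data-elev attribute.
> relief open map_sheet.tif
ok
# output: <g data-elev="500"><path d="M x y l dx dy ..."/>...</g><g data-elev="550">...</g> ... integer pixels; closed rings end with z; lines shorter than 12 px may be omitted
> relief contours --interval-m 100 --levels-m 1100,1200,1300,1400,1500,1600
<g data-elev="1100"><path d="M333 17l-19 31-17 21-20 14-10 3-9 1-8-1-8-3-12-12-10-18-11-36"/></g><g data-elev="1200"><path d="M384 17l-30 74-12 20-15 19-28 25-30 22-24 11-23 3-23-3-22-10-18-14-12-19-5-16-2-20 5-66-1-26"/></g><g data-elev="1300"><path d="M436 17l-7 13-7 15-20 67-8 15-9 14-14 15-46 43-50 51-16 11-17 5-24-1-33-11-44-19-27-18-13-14-11-17-24-63-11-21-8-10-8-7-10-6-12-5"/></g><g data-elev="1400"><path d="M527 21l-13 4-12 6-11 10-7 10-10 24-13 56-6 14-6 10-19 18-56 39-26 25-23 32-32 64-8 11-10 8-8 3-8 2-18-3-18-8-61-35-20-7-20-5-23 0-20 3-16 8-13 12-13 21-9 26-2 25 3 23 7 16 9 14 13 15 39 40 10 13 6 12"/></g><g data-elev="1500"><path d="M527 403l-12 0-12-4-9-7-7-11-5-22-5-66-4-16-7-11-11-10-14-6-16 0-16 3-12 7-10 9-9 11-7 14-8 29-7 66-5 14-8 14-14 15-20 13-23 10-42 15-15 9-7 7-6 11-9 30"/></g><g data-elev="1600"><path d="M403 527l-16 0"/><path d="M527 508l-16 12-15 7"/></g>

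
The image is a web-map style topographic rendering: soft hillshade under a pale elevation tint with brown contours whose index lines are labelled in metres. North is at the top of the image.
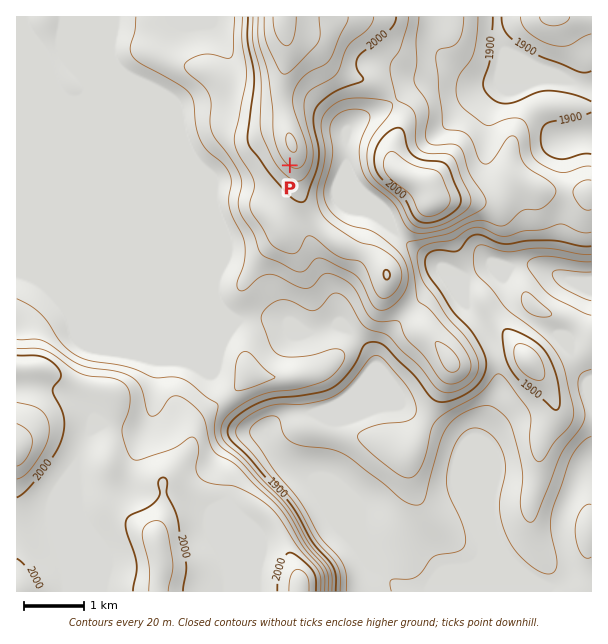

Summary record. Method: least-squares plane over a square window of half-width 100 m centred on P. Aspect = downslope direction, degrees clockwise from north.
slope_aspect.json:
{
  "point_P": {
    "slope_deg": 6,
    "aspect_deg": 213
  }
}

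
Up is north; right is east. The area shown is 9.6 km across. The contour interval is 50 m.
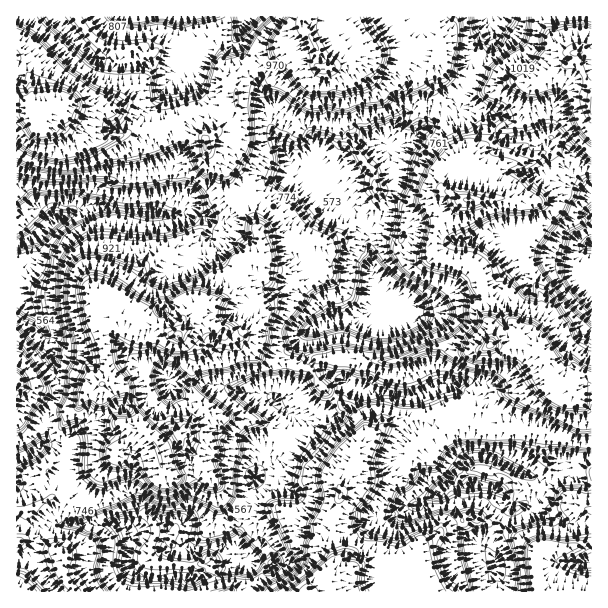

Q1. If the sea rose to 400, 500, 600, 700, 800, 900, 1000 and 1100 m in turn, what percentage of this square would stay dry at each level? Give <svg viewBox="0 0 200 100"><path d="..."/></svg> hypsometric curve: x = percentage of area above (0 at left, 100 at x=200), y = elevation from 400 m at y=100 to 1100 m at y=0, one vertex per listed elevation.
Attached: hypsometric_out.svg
<svg viewBox="0 0 200 100"><path d="M191 100l-6-14-32-15-10-14-51-14-14-14-44-15-8-14"/></svg>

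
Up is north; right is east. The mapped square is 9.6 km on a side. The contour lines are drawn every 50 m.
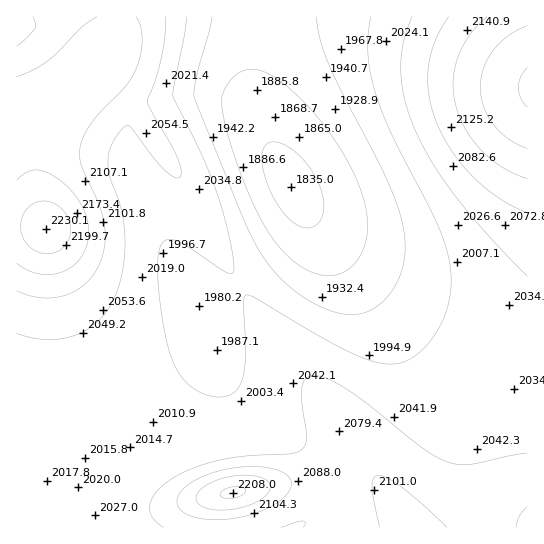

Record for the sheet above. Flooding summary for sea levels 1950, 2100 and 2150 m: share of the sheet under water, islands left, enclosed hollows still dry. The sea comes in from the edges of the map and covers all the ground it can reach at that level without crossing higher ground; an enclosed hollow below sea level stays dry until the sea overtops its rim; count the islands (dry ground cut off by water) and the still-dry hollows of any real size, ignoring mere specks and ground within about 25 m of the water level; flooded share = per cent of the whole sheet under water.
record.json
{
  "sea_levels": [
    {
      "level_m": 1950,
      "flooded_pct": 16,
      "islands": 0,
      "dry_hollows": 0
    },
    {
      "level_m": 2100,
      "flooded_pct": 83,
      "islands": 1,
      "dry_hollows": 0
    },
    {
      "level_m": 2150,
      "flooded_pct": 93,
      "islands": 1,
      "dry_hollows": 0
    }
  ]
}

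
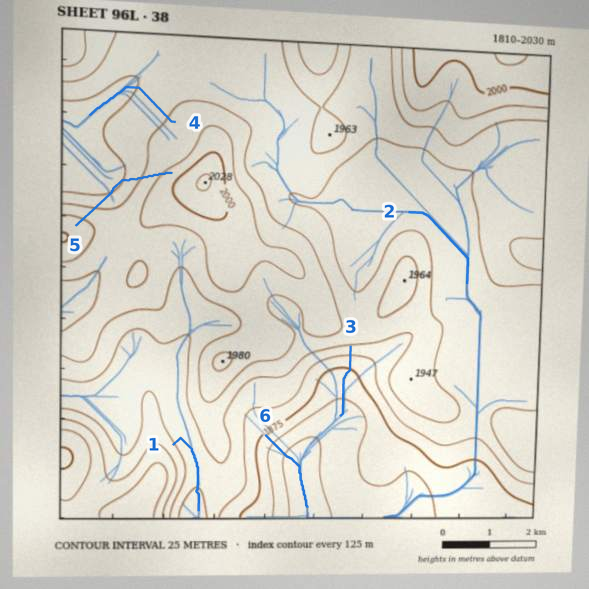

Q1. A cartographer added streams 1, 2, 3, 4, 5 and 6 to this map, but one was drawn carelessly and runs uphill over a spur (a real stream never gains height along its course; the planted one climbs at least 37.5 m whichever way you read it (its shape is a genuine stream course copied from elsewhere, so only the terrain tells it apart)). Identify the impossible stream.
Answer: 5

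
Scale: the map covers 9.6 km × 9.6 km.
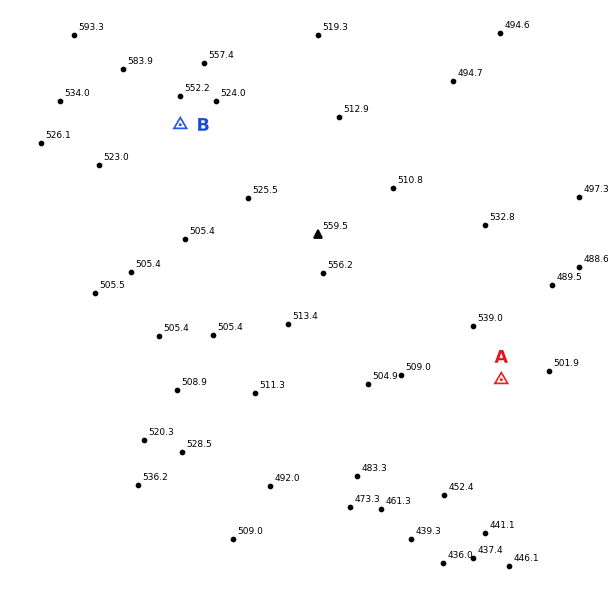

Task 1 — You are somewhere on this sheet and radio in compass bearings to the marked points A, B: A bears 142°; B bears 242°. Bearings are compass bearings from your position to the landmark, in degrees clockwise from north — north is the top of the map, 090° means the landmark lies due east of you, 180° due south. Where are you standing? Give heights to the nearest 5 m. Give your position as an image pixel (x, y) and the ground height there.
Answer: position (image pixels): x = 266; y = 79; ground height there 535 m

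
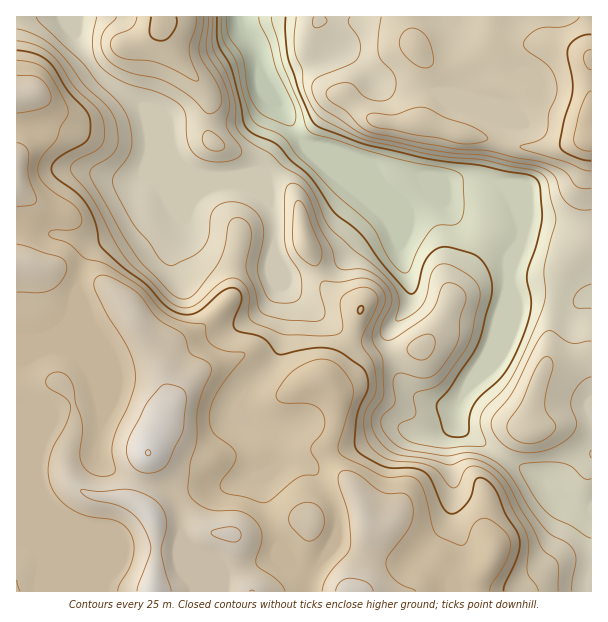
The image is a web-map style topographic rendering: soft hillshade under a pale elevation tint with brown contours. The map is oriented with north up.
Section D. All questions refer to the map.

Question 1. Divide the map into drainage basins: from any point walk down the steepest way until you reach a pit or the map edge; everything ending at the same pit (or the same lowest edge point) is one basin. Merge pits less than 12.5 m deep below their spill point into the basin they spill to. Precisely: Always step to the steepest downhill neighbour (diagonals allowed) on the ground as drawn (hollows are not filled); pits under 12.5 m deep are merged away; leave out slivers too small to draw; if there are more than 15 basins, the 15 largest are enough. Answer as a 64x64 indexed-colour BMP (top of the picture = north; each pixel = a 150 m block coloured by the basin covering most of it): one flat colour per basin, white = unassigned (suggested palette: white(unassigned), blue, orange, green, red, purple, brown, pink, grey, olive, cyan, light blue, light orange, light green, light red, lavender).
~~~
<image width="64" height="64" href="data:image/bmp;base64,Qk12CAAAAAAAAHYAAAAoAAAAQAAAAEAAAAABAAQAAAAAAAAIAAATCwAAEwsAABAAAAAAAAAA////ALR3HwAOf/8ALKAsACgn1gC9Z5QAS1aMAMJ34wB/f38AIr28AM++FwDox64AeLv/AIrfmACWmP8A1bDFABEREREREREREREREREREREREREREREREREREiIREREREREREREREREREREREREREREREREREREREREiIiIRERERERERERERERERERERERERERERERERERERESIiIiEREREREREREREREREREREREREREREREREREREREiIiIiIiERERERERERERERERERERERERERERERERERESIiIiIiIRERERERERERERERERERERERERERERERERERIiIiIiIhERERERERERERERERERERERERERERERERERIiIiIiIiEREREREREREREREREREREREREREREREREREiIiIiIiIRERERERERERERERERERERERERERERERERESIiIiIiIhERERERERERERERERERERERERERERERERERIiIiIiIiEREREREREREREREREREREREREREREREREREiIiIiIiIRERERERERERERERERERERERERERERERERESIiIiIiIhERERERERERERERERERERERERERERERERERIiIiIiIiERERERERERERERERERERERERERERERERERESIiIiIiIREREREREREREREREREREREREREREREREREREiIiIiIhERERERERERERERERERERERERERERERERERESIiIiIiEREREREREREREREREREREREREREREREREREREiIiIiIRERERERERERERERERERERERERERERERERERERIiIiIhERERERERERERERERERERERERERERERERERERERESIiERERERERERERERERERERERERERERERERERERERERERERERERERERERERERERERERERERERERERERERERERERERERERERERERERERERERERERERERERERERERERERERERERERERERERERERERERERERERERERERERERERERERERERERERERERERERERERERERERERERERERERERERERERERERERERERERERERERERERERERERERERERERERERERERERERERERERERERERERERERERERERERERERERERERERERERERERERERERERERERERERERERERERERERERERERERERERERERERERERERERERERERERERERERERERERERERERERERERERERERERERERERERERERERERERERERERERERERERERERERERERERERERERERERERERERERERERERERERERERERERERERERERERERERERERERERERERERERERERERERERERERERERERERERERERERERERERERERERERERERERERERERERERERERERERERERERERERERERERERERERERERERERERERERERERERERERERERERERERERERERERERERERERERERERERERERERERERERERERERERERERERERERERERERERERERERERERERERERERERERERERERERERERERERERERERERERERERERERERERERERERERERERERERERERERERERERERERERERERERERERERERERERERERERERERERERERERERERERERERERERERERERERERERERERERERERERERERERERERERERERERERERERERERERERERERERERERERERERERERERERERERERERERERERERERERERERERERERERERERERERERERERERERERERERERERERERERERERERERERERERERERERERERERERERERERERERERERERERERERERERERERERERERERERERERERERERERERERERERERERERERERERERERERERERERERERERERERERERERERERERERERERERERERERERERERERERERERERERERERERERERERERERERERERERERERERERERERERERERERERERERERERERERERERERERERERERERERERERERERERERERERERERERERERERERERERERERERERERERERERERERERERERERERERERERERERERERERERERERERERERERERERERERERERERERERERERERERERERERERERERERERERERERERERERERERERERERERERERERERERERERERERERERERERERERERERERERERERERERERERERERERERERERERERERERERERERERERERERERERERERERERERERERERERERERERERERERERERERERERERERERERERERERERERERMzMREREREREREREREREREREREREREREREREREREREREzMzMRERERERERERERERERERERERERERERERERERERETMzMzERERERERERERERERERERERERERERERERERERERMzMzMzEREREREREREREREREREREREREREREREREREREzMzMzMxERERERERERERERERERERERERERERERERERETMzMzMzMxERERERERERERERERERERERERERERERERERMzMzMzMzMxEREREREREREREREREREREREREREREREREzMzMzMzMzMxERERERERERERERERERERERERERERERETMzMzMzMzMzERERERERERERERERERERERERERERERER"/>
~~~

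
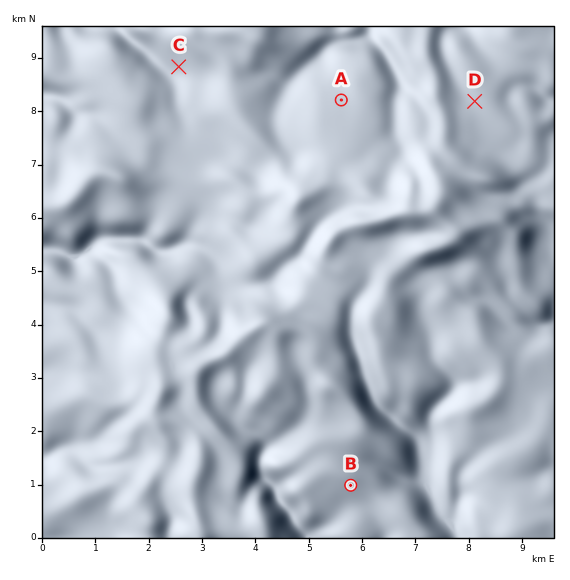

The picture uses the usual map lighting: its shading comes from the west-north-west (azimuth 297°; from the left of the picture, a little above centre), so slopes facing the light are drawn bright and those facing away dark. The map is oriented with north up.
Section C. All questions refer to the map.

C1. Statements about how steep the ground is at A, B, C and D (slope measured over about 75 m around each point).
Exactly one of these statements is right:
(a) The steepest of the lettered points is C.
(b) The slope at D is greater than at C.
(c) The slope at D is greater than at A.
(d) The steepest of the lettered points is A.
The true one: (a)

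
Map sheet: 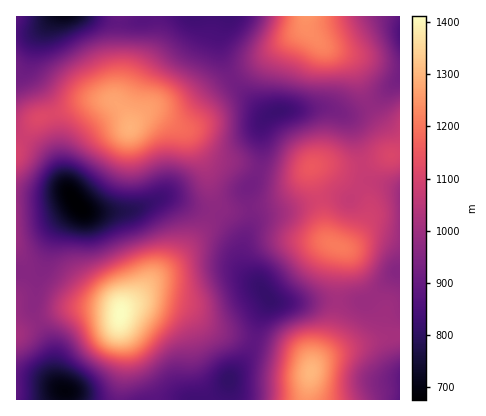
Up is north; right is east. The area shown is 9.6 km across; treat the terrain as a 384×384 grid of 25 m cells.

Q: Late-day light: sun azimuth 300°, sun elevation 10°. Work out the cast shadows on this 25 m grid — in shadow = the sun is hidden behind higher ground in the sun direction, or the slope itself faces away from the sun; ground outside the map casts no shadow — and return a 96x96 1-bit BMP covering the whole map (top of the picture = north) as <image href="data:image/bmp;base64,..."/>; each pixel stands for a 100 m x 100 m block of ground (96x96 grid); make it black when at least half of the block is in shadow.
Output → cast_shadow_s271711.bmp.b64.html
<image width="96" height="96" href="data:image/bmp;base64,Qk2+BAAAAAAAAD4AAAAoAAAAYAAAAGAAAAABAAEAAAAAAIAEAAATCwAAEwsAAAIAAAAAAAAA////AAAAAAD+AAAAAADwAAAD//x/AAAAAH/8AAAP//x/wAAAB//+AAAP//h/8AAB////AAAP//h/+AAD////AAAP//h/+AAH////AAAP//D/+AAH////gAAP//D/8AAP////gAAH/+D/8AAf////gAAH/8H/4AAf////gAAD/4H/4AA/////AAAB/wH/4AA/////AAAAfgB/wAA////+AAAAAAA/gAA////4AAAAAAAfgAA////wAAAAAAAGAAAf///gAAAAAAAAAAAf///AAAAAAAAAAAAf//+AAAAAAAAAAAAP//+AAAAAAAAAAAAH//8AAAAAAAAAAAAH//4AAAAAAAAAAAAB//54AAAAAAAAAAAA//z4AAAAAAAAAAAAf/z4AAAAAAAAAAAAP/z4AAAAAAAAAAAAP/x4AAAAAAAAAAAAH/x4AAAAAAAAAAAAD//4AAAAAAAAAAAAD//4AAAAAAAAAAAAB//4AAAAAf4AAAAAB//4AAAAB/8AAAAAA//4AAAAB/8AAAAAAH/4AAAAD/8AAAAAAD/4AAAAD/8AAAAAAA/wAAAAB/8AAAAAAAfwAAAAB/8AAAAAAAPwAAAAA/4AAAAAAAHgAAAAAf4AAAAAAABAAAAAAfwAAAAAAAAAAAAAAPgAAAAAAAAAAAAAACAEAAAAAAAAAAAAAAA/gAAAAAAAAAAAAAD/wAAAAAAAAAAAAAD/8AAAAAAAAAAAAAH//wAAAAAAAAAAAAP//8AAAAAAAAAAAAH//+AAAAAAAAAAAAH//+AAAAAAAAAAAAH//+AAAAAAAAAAAAH//+AAAAAAAAAAAAD//+AA+AAAAAAAAAD//+AD/wAAAAAAAAH//8AH/4AAAAAAAAH//8AH/8AAAAAAAAH//4AH/+AAAAAAAAH//4AH/+AAAAAAAAD//wAH/+AAAAAAAAD//gAH/8AAAAAAAAB//gAP/8AAAAAAAAA//AAP/4AgAAAAAAAf+AAP/wP8AAAAAAAP8AAH/gf/wAAAAAAH4AAH/Af/4AAAAAADwAAD+Af/8AAAAAAAAAAD+AP/8AAAAAAAAAAB8AH/+AAAAAAAAAAAYAD/8AAAAAAAAAAAAAB/8AAAAAAAAAAAAAA/8AAAAAAAAAAAAAAf4AAAAAAAAAAAAAAP4AAAAAAAAAAAAAAHwAAAAAAAAAAAAAAAAAAAAAAAAAAAAAAAAAAAAAAAAAAAAAAAAAAAAAAAAAAAAAAAAAAAAAAAAAAAAAAAAAAAAAAAAAAAAAAAAAAAAAAAAAAAAAAAAAAAAHwAAAAAAAAAAAAAAP8AAAAAAAAAAAAAgP8AAAAAAAAAAAABwP8AAAAAAAAAAAAB4P8AAAAAAAAAAAABwH4AAAAAAAAAAAAAAH4AAAAAAAAAAAAAADwAAAAAAAAAAAAAABwAAAAAAAAAAAAAAAwAAAAAAAAAAAAAAAQAAAAAAAAAAAAAAAcAAAAAAAAAAAAAAAcAAAAAAAAAAAAAAAfwAAAAAAAAAAAAAAP4AAAAAAAAAAAAAAP4AAAAAAAAAAAAAAE="/>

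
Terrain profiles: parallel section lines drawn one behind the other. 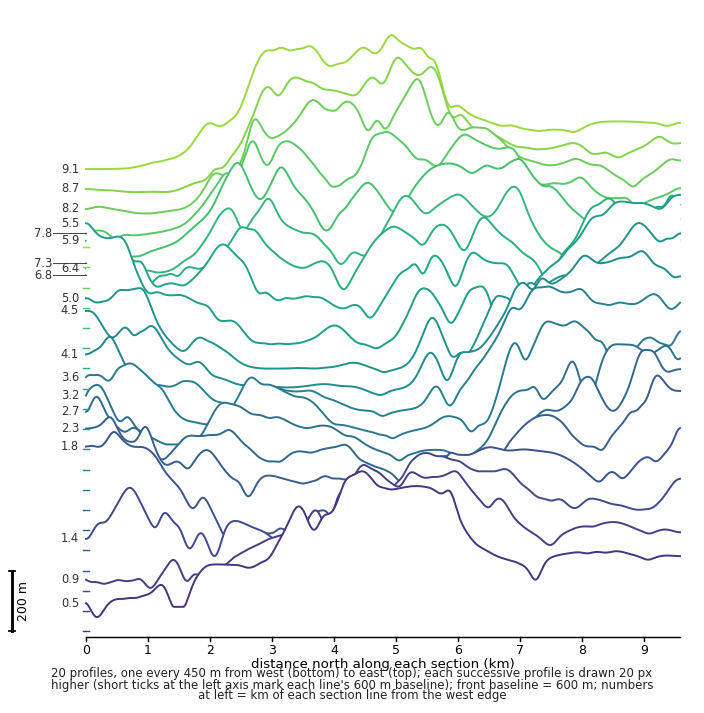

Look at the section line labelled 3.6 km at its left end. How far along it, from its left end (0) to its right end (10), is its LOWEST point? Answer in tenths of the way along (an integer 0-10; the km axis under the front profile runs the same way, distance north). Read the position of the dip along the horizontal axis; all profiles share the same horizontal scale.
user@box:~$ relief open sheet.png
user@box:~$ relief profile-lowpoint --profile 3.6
5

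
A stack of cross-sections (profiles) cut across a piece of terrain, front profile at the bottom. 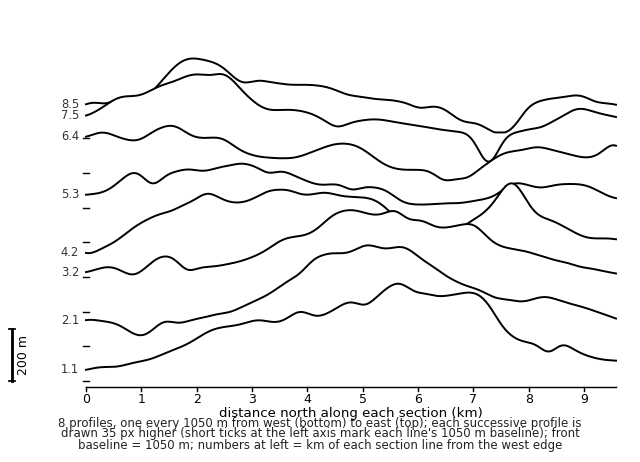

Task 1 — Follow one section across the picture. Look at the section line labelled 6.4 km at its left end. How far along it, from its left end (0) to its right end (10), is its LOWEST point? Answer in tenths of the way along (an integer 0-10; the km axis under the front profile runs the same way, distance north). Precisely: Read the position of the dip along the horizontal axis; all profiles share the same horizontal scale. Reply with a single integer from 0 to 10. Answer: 7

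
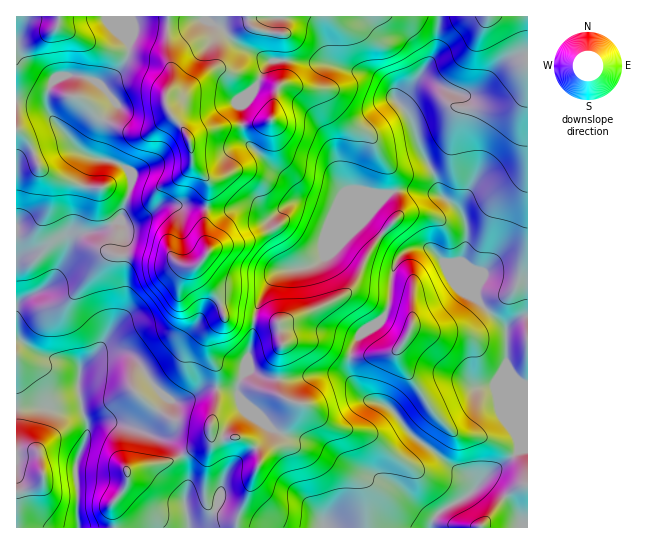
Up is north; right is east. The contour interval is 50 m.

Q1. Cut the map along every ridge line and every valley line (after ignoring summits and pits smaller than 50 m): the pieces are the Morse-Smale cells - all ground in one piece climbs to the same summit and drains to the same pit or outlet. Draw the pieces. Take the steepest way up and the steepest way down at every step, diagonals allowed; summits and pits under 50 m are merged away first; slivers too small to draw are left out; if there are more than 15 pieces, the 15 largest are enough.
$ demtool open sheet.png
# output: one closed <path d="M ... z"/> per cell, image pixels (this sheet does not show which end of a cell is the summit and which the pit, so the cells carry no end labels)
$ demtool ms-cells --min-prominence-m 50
<path d="M438 16l-308 0-2 41-7 12-12 12-8 4-20-9-19 0-7 3-7 11-1 21-9-7-22-2 0 129 14 0 10-10 7-11 2-11 0-17-8-14 18 11 26 8 16 1 2 18 8 15 3 3 7-3 5 4 16-5 20-15 37 2 20 4 28-4 8 2 14 10 24-16 13 0 28 10 44-18-8-2-33 15-35-12-16-19-9-5-32-31-4-19 2-23 12-10 10-23 5-5 35 0 26 3 20 7 19 2 19 13 6 13 4 5 37-53z"/><path d="M238 304l-15 0-2 2 3 12-12 12-4 8 1 15 8 18 0 30-6 22 0 16-5 5-25 11 7 16-3 38 4 19 241 0 5-11 6-6 22-12 10-9-1-7-6-7-52-39-24-29-24-9-20-22-11-4-12 0-24 6-21 1-16-3-11-6-6 2 12-67-11 1z"/><path d="M422 247l-16 4-9 8-5 14-4 36-4 8-7 7-12 7-12 14-4 13 0 16 10 17 7 8 24 9 24 29 52 39 8 13 19-18 26-20 0-10-4-11 0-43-8-20 0-37-58-59-4-8-12-12z"/><path d="M305 61l-35 0-5 5-10 23-11 8-3 6 0 19 4 19 32 31 9 5 16 19 32 12 36-15 17 2 8-4 18-2 27 5-7-21-14-27-7-24-8-13-9-10-3-9-6-7-20-11-15-1-20-7z"/><path d="M113 224l-15 7-12 1-9 4-25 46-10 9-16 6-9 8-1 34 29 18 25 4 9 6 0 4 4-6 16-10 24-2 11 6 15 18 24-14 7-8 7-18 16-22 18-10-5-11-16-17-3-12-8 2-15-7-17 1-20-5-22-1-2-9 3-16z"/><path d="M385 195l-8 0-43 18-28-10-13 0-24 16-14-10-8-2-28 4-20-4-37-2-28 19-8 1-5-4-4 0-4 4 3 5-3 21 2 4 22 1 20 5 17-1 15 7 8-2 2-2-2 8 3 6 16 17 6 11 16-1 17 3 5-5 11-21 8-9 26-4 13-5 51-49z"/><path d="M365 219l-47 44-13 5-23 3-11 10-16 33-3 27-7 25 1 6 5-1 11 6 16 3 57-7 11 4 9 8-6-11 0-16 4-13 12-14 12-7 7-7 5-12 3-32 5-14 8-8-11-6z"/><path d="M221 305l-18 10-16 22-8 20-8 7-22 13-15-18-11-6-24 2-16 10-4 6 0-4-9-6-25-4-28-17-1 69 30-1 9 3 26-2 6 19 14-5 22 2 46 16 12 14 25-11 5-5 0-16 6-22 0-30-8-18-1-15 4-8 12-12z"/><path d="M129 16l-112 0-1 85 22 3 9 7 1-21 4-8 6-5 23-1 20 9 8-4 12-12 7-12z"/><path d="M46 408l-27 0-3 2 0 43 19-1 5 6 3 13 0 8-4 4-9 5-14 3 0 36 62 1-2-65 9-21 3-12-1-8-6-13-26 2z"/><path d="M527 16l-88 0-3 35-27 40 9-7 8-1 40 13 11-3 26-28 8-5 17-5z"/><path d="M113 423l-22 2-3 4-3 13-8 16-1 24 1 40 2 6 35 0-2-23 15-20 0-14 16-6 23-2 15-8-8-11-7-4z"/><path d="M45 171l-2 0 6 11 0 17-2 11-7 11-10 10-14 2 1 74 5-7 20-9 10-9 25-46 29-8 7-5-10-17-2-18-22-3-24-8z"/><path d="M527 449l-8 0-5 7-21 15-24 24-28 16-6 6-4 10 96 1z"/><path d="M181 456l-15 7-23 2-16 6 0 14-15 20 3 23 73-1-3-18 3-38z"/>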